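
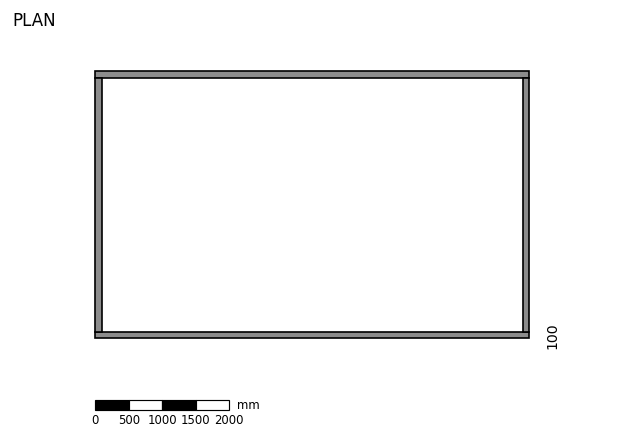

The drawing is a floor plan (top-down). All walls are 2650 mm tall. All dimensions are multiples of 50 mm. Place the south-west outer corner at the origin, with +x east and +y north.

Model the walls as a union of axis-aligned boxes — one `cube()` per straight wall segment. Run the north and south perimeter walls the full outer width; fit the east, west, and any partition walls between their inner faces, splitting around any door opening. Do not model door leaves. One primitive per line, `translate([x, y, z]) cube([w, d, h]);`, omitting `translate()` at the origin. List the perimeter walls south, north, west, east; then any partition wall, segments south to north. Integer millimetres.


cube([6500, 100, 2650]);
translate([0, 3900, 0]) cube([6500, 100, 2650]);
translate([0, 100, 0]) cube([100, 3800, 2650]);
translate([6400, 100, 0]) cube([100, 3800, 2650]);


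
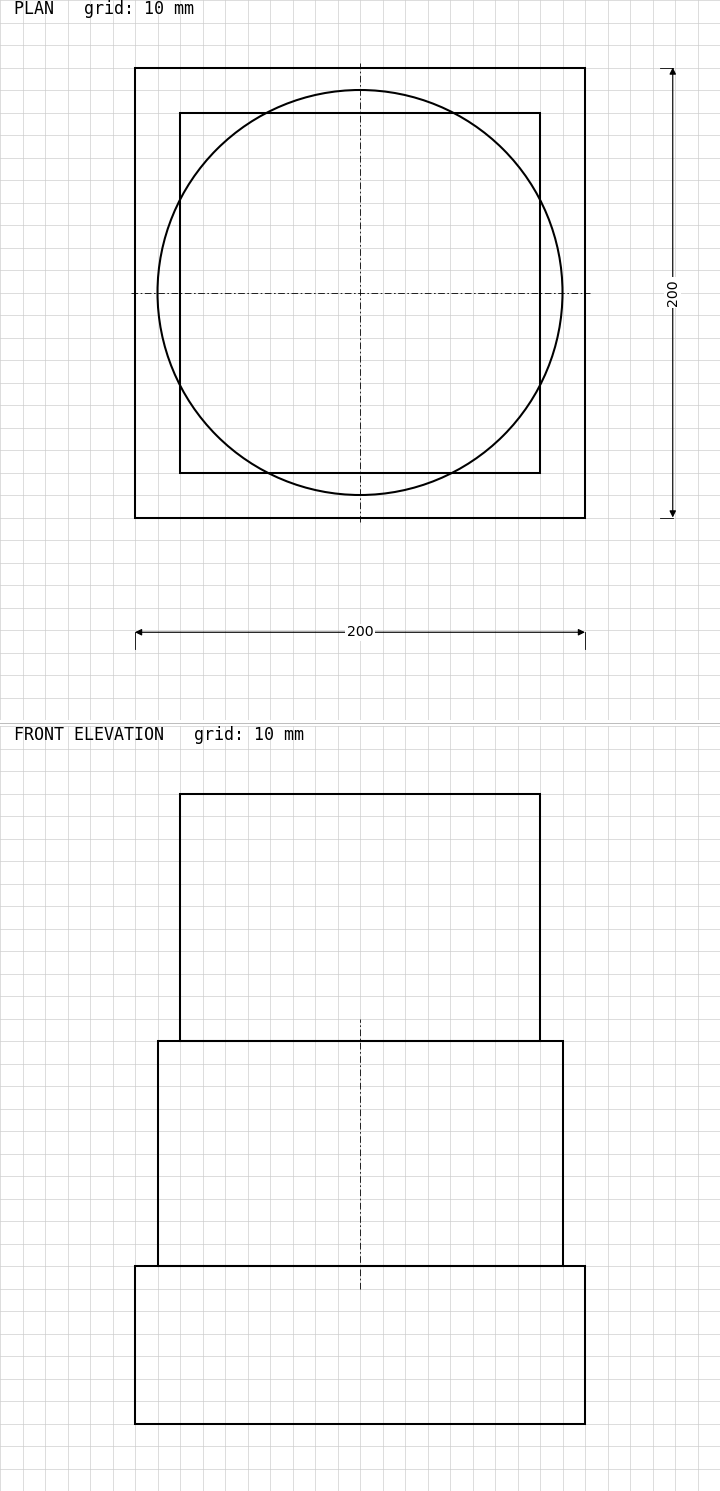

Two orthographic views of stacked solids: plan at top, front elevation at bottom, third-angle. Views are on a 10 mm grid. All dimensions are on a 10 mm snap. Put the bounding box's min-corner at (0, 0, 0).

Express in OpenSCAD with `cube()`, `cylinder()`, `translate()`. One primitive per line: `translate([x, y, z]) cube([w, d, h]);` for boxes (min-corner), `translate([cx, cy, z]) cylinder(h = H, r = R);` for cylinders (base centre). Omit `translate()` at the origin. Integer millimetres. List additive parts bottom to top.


cube([200, 200, 70]);
translate([100, 100, 70]) cylinder(h = 100, r = 90);
translate([20, 20, 170]) cube([160, 160, 110]);


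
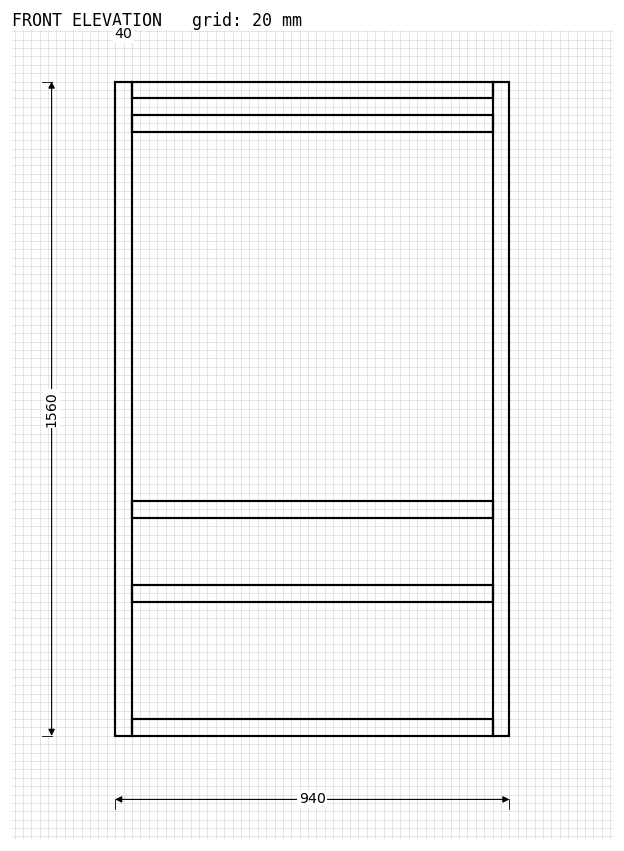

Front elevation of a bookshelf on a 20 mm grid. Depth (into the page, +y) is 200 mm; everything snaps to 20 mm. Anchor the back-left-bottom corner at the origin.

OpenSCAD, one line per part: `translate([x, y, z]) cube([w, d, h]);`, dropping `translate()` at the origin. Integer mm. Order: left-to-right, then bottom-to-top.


cube([40, 200, 1560]);
translate([40, 0, 0]) cube([860, 200, 40]);
translate([40, 0, 320]) cube([860, 200, 40]);
translate([40, 0, 520]) cube([860, 200, 40]);
translate([40, 0, 1440]) cube([860, 200, 40]);
translate([40, 0, 1520]) cube([860, 200, 40]);
translate([900, 0, 0]) cube([40, 200, 1560]);


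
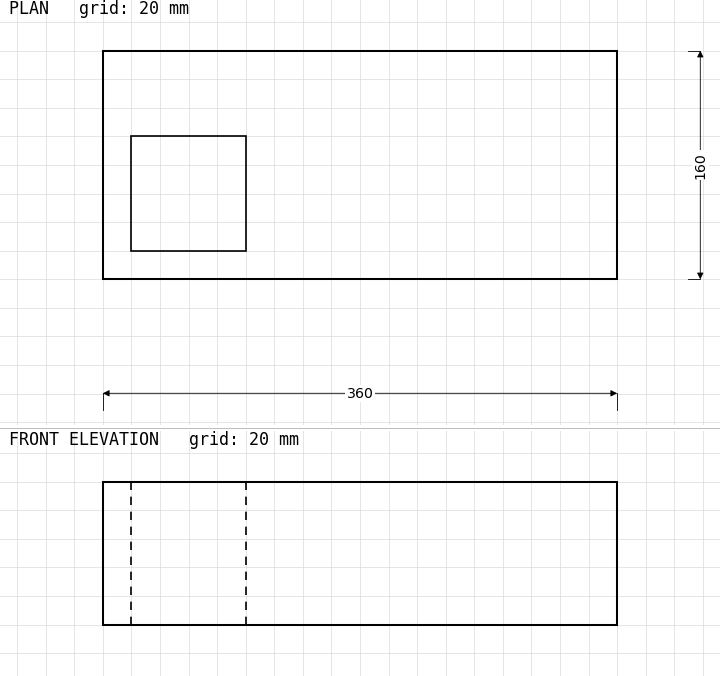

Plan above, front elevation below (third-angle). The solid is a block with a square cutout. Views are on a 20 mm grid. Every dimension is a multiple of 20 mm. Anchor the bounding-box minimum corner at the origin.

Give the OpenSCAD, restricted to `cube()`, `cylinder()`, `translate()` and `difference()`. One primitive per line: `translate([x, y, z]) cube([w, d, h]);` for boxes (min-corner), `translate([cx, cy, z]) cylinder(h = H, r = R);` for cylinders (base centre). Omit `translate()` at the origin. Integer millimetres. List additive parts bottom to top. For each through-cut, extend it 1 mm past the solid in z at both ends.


difference() {
  cube([360, 160, 100]);
  translate([20, 20, -1]) cube([80, 80, 102]);
}


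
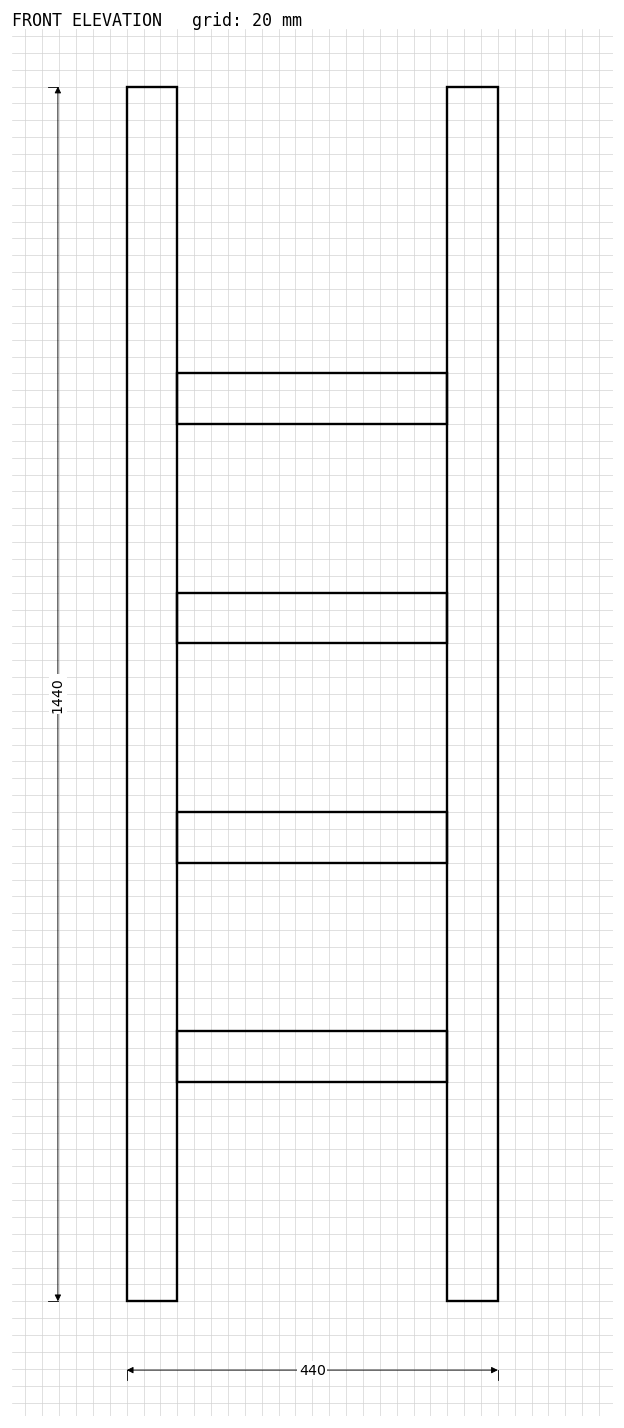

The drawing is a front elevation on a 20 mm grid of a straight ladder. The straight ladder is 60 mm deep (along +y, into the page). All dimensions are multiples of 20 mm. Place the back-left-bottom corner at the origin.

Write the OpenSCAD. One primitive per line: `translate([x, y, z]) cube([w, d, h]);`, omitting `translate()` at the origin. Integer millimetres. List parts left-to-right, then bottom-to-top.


cube([60, 60, 1440]);
translate([60, 0, 260]) cube([320, 60, 60]);
translate([60, 0, 520]) cube([320, 60, 60]);
translate([60, 0, 780]) cube([320, 60, 60]);
translate([60, 0, 1040]) cube([320, 60, 60]);
translate([380, 0, 0]) cube([60, 60, 1440]);


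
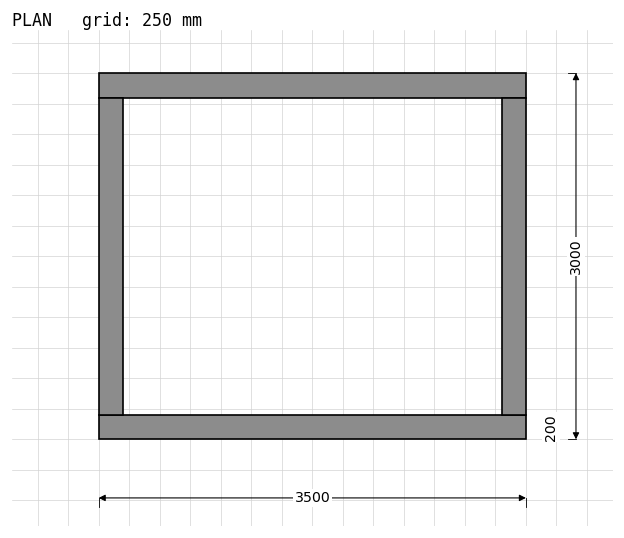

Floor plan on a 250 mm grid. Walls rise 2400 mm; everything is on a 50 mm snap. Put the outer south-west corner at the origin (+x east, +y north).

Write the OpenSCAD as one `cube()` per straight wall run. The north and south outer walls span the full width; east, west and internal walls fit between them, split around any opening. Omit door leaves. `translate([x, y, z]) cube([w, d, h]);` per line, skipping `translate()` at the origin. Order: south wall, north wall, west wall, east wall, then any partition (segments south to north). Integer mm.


cube([3500, 200, 2400]);
translate([0, 2800, 0]) cube([3500, 200, 2400]);
translate([0, 200, 0]) cube([200, 2600, 2400]);
translate([3300, 200, 0]) cube([200, 2600, 2400]);


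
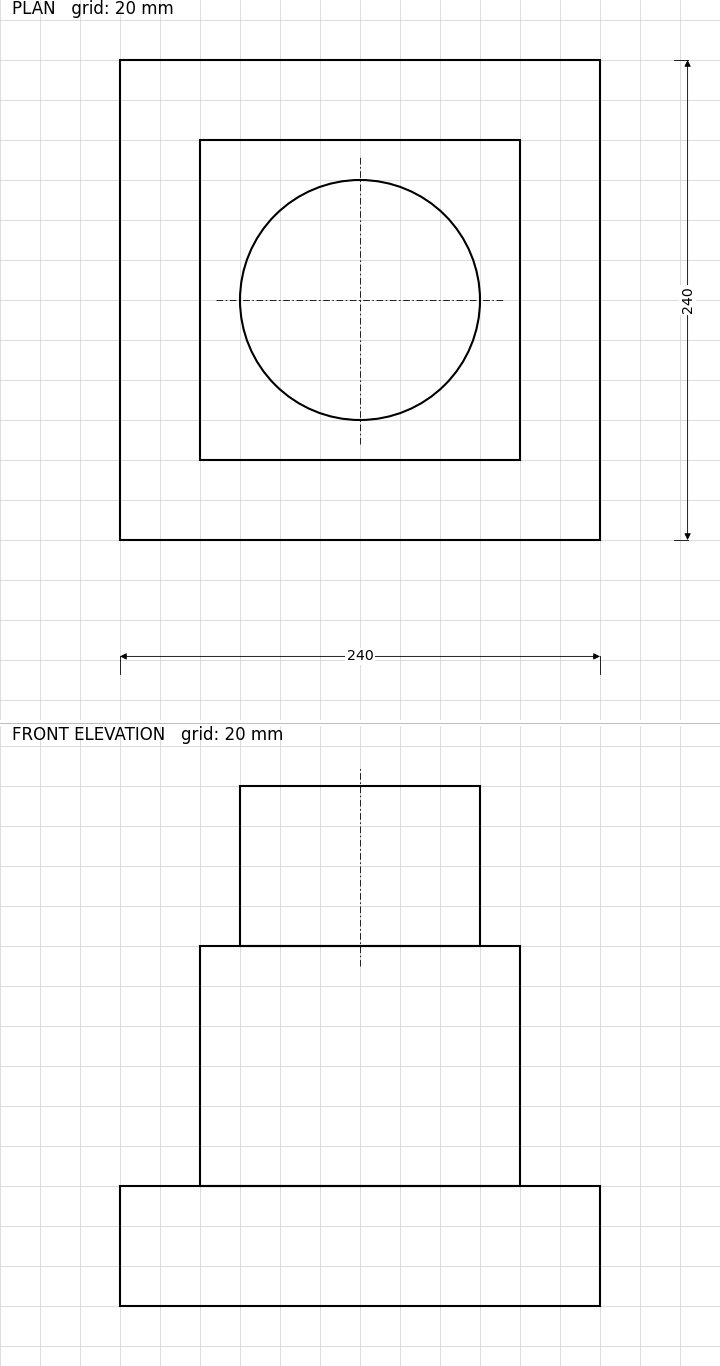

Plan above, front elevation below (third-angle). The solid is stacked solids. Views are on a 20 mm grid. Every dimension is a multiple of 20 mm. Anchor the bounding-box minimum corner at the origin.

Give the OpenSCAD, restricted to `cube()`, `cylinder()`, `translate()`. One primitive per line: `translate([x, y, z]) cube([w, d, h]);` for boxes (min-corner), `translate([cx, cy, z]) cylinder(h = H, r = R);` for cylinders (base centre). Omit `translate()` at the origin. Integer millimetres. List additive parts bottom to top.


cube([240, 240, 60]);
translate([40, 40, 60]) cube([160, 160, 120]);
translate([120, 120, 180]) cylinder(h = 80, r = 60);


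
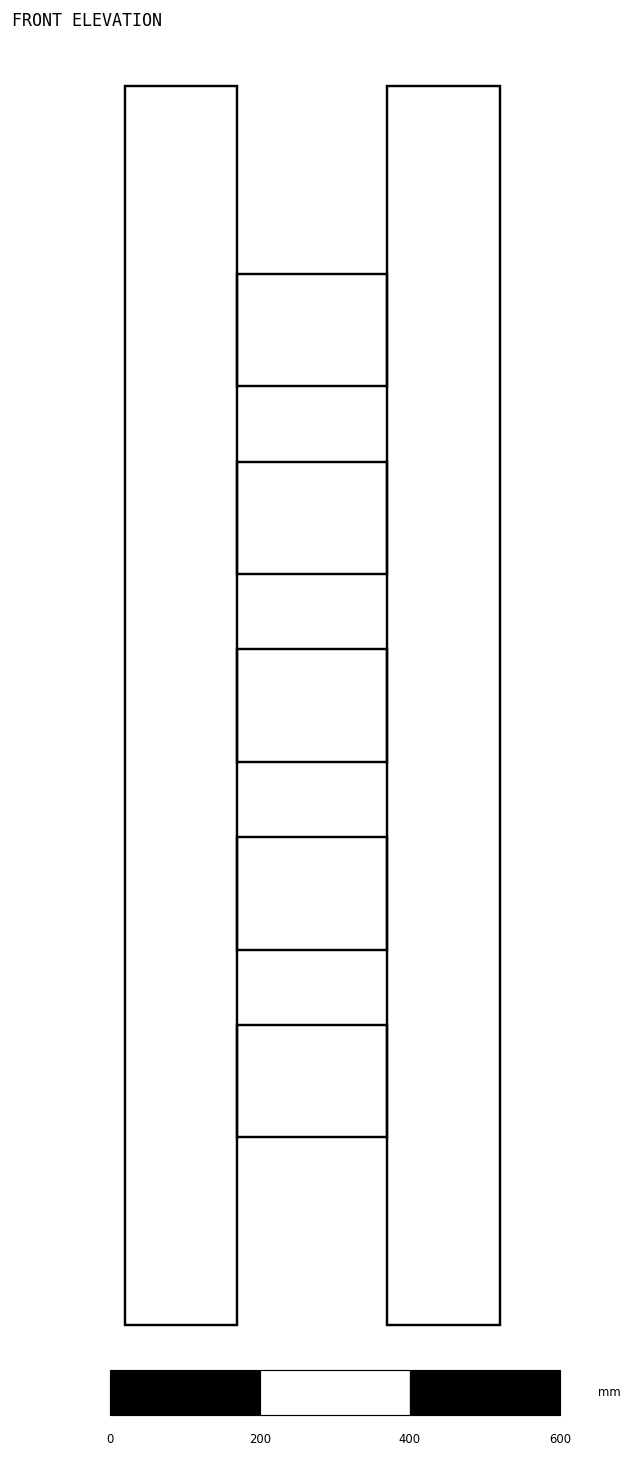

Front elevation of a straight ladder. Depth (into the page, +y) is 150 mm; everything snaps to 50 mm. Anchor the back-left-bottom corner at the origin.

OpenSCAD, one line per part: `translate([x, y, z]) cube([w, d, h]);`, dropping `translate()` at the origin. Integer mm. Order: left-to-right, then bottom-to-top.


cube([150, 150, 1650]);
translate([150, 0, 250]) cube([200, 150, 150]);
translate([150, 0, 500]) cube([200, 150, 150]);
translate([150, 0, 750]) cube([200, 150, 150]);
translate([150, 0, 1000]) cube([200, 150, 150]);
translate([150, 0, 1250]) cube([200, 150, 150]);
translate([350, 0, 0]) cube([150, 150, 1650]);


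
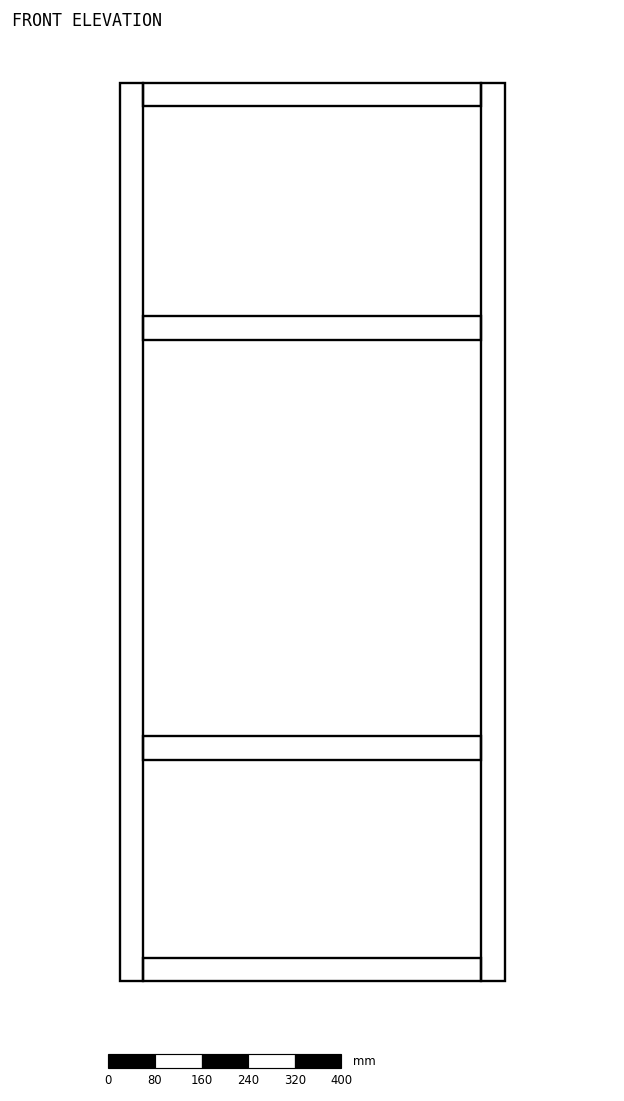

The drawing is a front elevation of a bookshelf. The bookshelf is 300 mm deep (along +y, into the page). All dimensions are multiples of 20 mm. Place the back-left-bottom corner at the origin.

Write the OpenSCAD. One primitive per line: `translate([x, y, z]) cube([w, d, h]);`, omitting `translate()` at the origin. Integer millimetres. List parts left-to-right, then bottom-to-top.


cube([40, 300, 1540]);
translate([40, 0, 0]) cube([580, 300, 40]);
translate([40, 0, 380]) cube([580, 300, 40]);
translate([40, 0, 1100]) cube([580, 300, 40]);
translate([40, 0, 1500]) cube([580, 300, 40]);
translate([620, 0, 0]) cube([40, 300, 1540]);


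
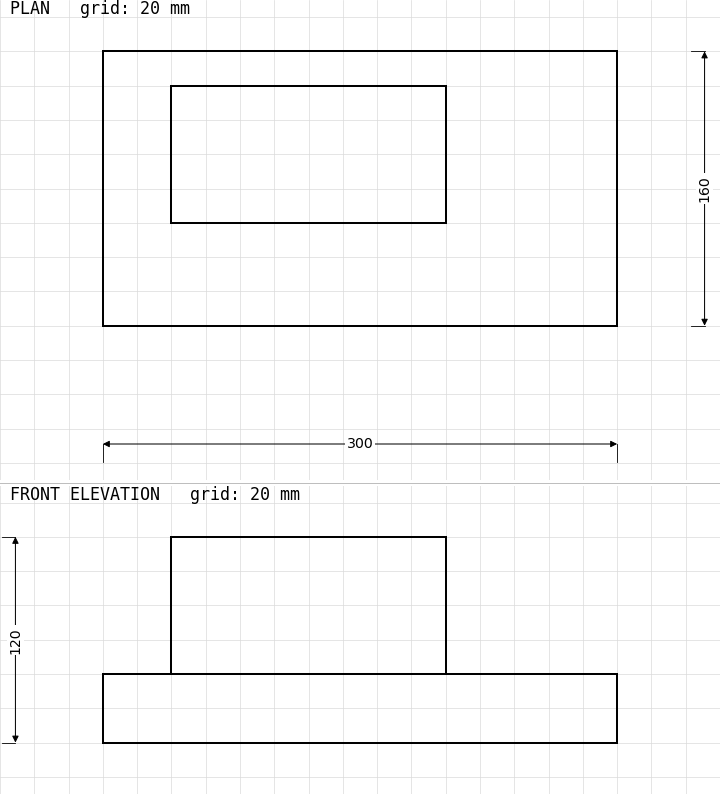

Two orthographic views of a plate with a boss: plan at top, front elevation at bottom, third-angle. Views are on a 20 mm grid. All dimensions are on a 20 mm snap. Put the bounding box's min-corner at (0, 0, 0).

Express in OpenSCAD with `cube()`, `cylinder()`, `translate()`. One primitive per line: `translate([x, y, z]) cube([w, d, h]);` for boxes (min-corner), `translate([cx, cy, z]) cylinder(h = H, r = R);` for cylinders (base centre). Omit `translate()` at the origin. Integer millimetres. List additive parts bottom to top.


cube([300, 160, 40]);
translate([40, 60, 40]) cube([160, 80, 80]);


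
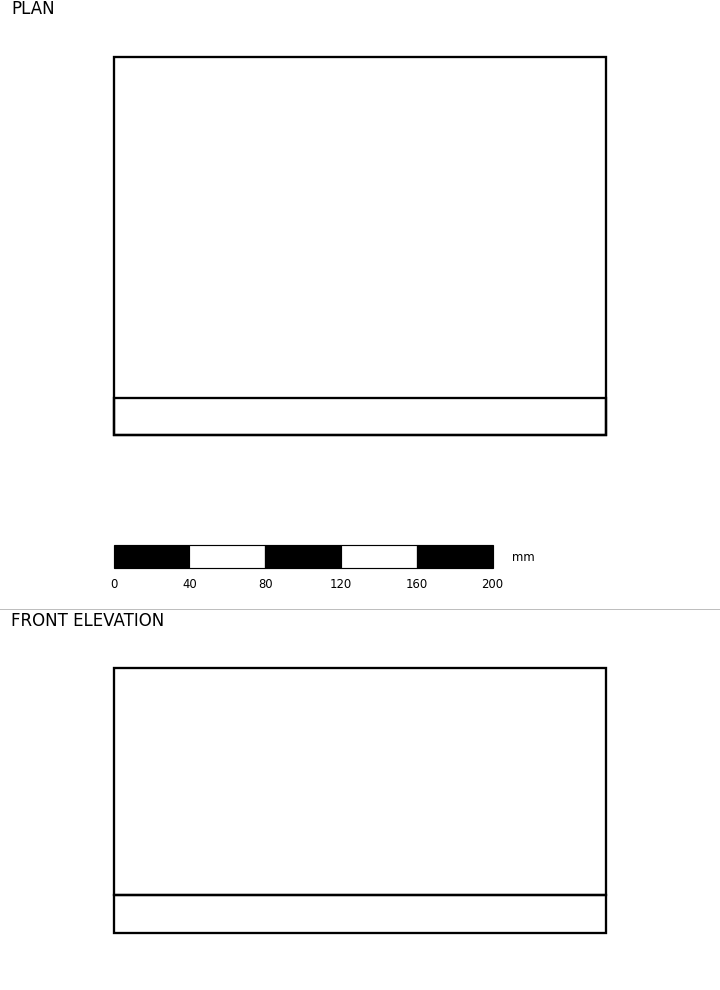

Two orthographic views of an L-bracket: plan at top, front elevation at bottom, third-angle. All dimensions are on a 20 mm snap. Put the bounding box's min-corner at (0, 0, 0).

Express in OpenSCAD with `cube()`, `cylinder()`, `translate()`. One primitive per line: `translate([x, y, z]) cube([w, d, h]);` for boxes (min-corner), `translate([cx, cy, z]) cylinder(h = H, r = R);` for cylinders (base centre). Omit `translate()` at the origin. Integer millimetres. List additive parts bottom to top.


cube([260, 200, 20]);
translate([0, 0, 20]) cube([260, 20, 120]);


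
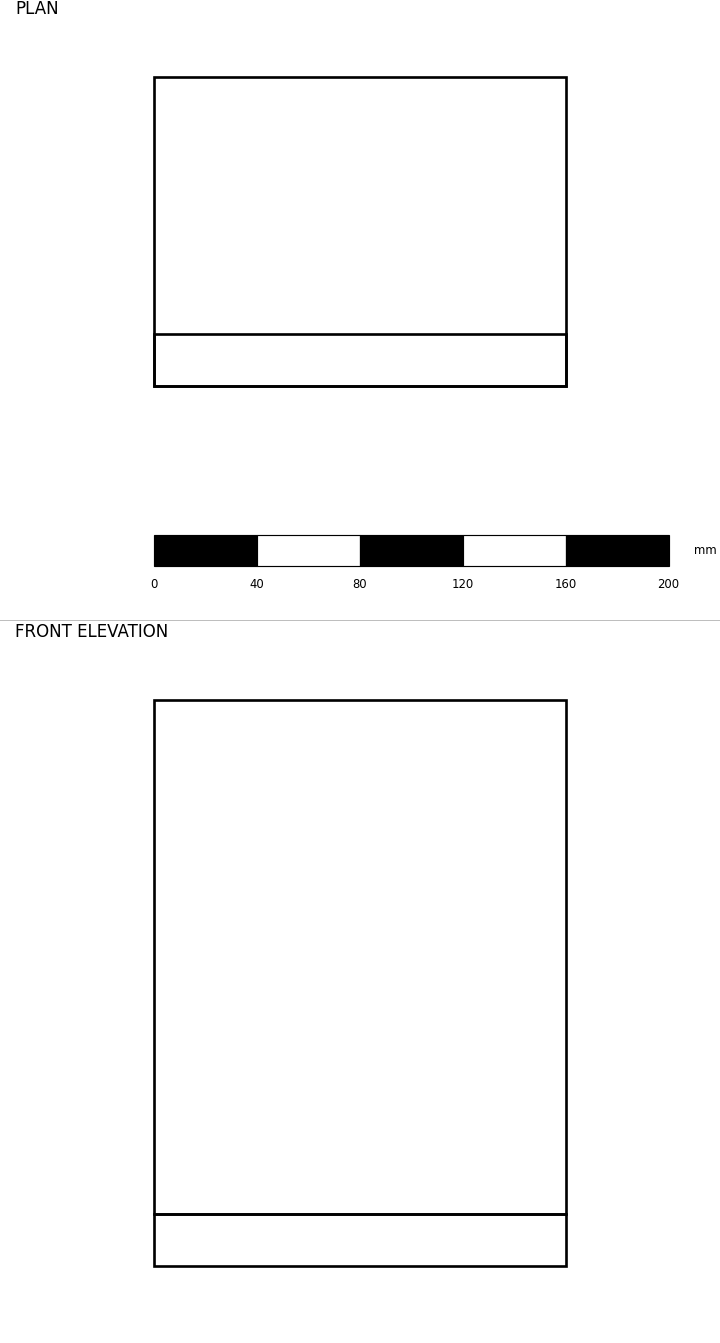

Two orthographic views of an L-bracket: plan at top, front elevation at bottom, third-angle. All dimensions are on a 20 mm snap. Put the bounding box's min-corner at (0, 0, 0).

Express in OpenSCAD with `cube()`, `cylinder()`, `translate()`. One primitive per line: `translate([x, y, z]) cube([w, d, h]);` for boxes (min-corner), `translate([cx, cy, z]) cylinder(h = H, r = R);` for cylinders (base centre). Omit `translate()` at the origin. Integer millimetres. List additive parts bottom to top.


cube([160, 120, 20]);
translate([0, 0, 20]) cube([160, 20, 200]);


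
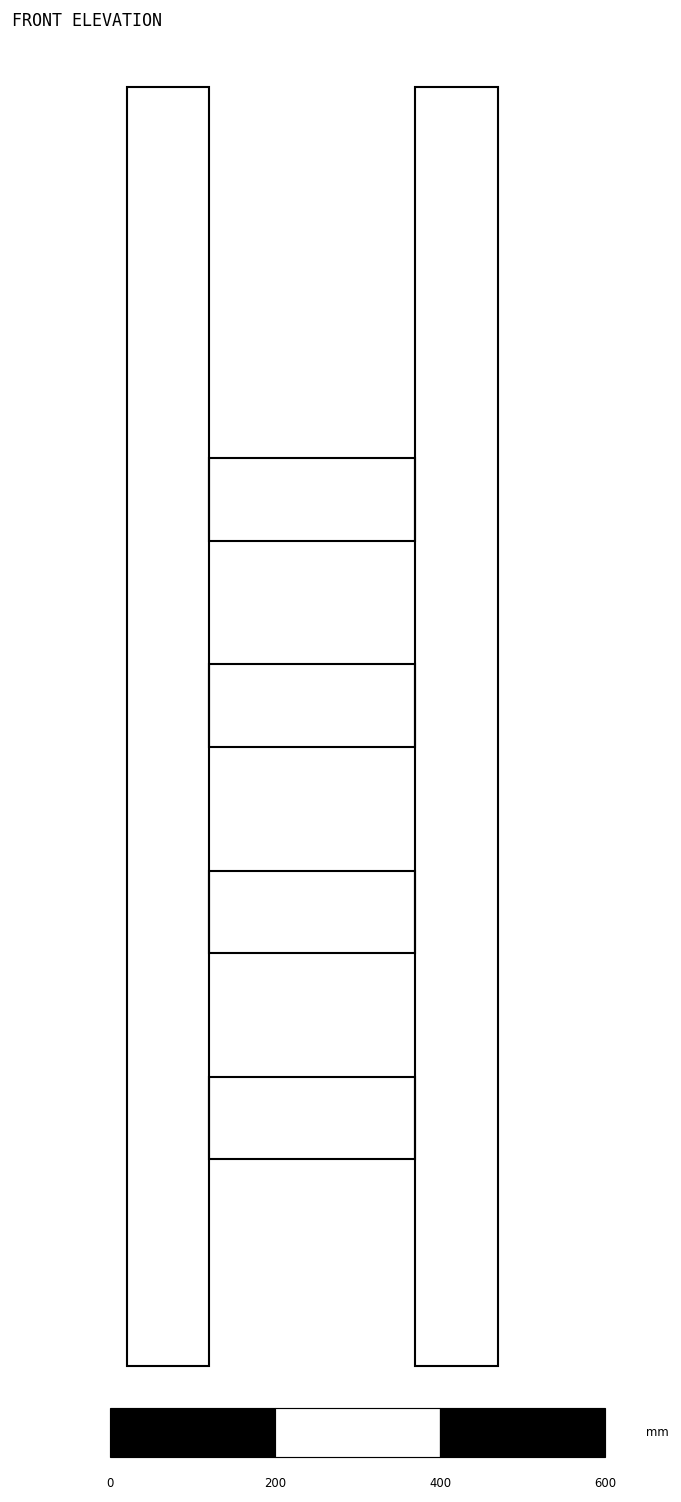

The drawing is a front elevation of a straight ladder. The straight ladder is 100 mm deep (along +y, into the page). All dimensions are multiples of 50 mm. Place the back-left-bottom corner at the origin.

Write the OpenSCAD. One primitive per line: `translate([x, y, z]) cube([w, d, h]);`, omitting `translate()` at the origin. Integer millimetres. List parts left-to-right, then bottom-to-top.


cube([100, 100, 1550]);
translate([100, 0, 250]) cube([250, 100, 100]);
translate([100, 0, 500]) cube([250, 100, 100]);
translate([100, 0, 750]) cube([250, 100, 100]);
translate([100, 0, 1000]) cube([250, 100, 100]);
translate([350, 0, 0]) cube([100, 100, 1550]);


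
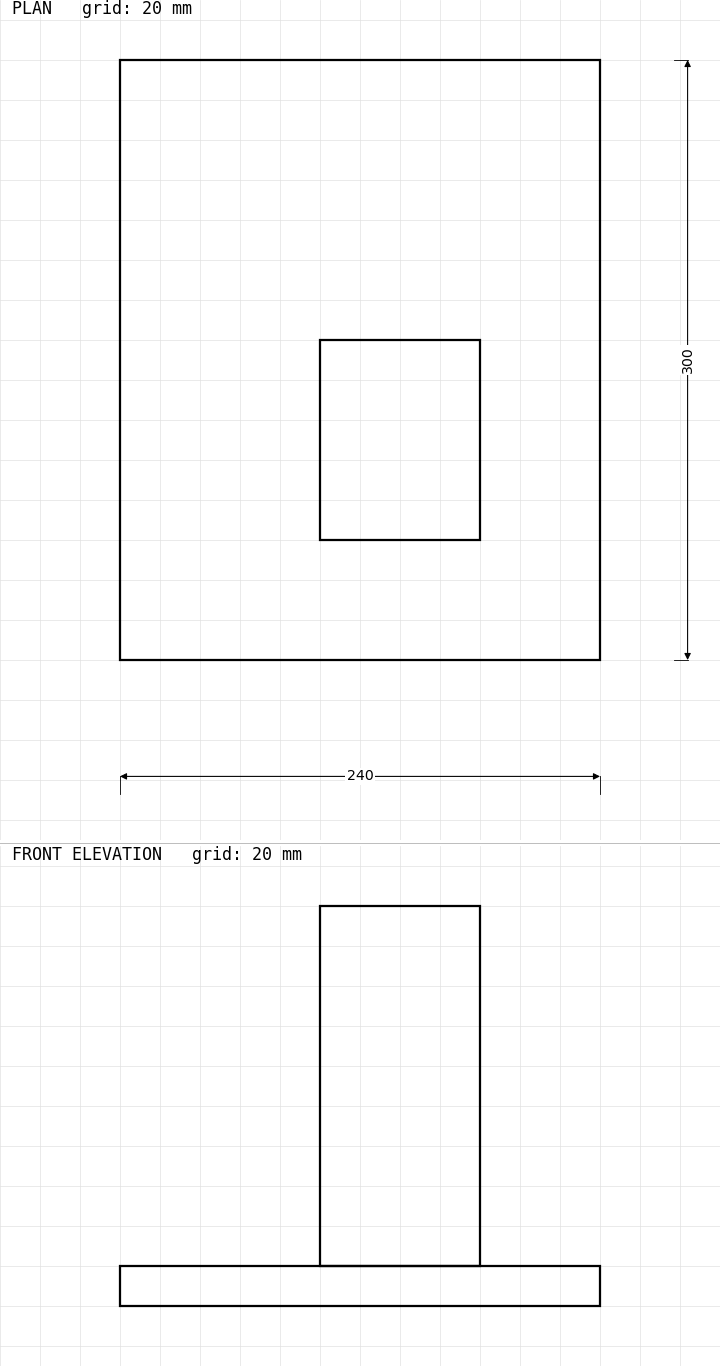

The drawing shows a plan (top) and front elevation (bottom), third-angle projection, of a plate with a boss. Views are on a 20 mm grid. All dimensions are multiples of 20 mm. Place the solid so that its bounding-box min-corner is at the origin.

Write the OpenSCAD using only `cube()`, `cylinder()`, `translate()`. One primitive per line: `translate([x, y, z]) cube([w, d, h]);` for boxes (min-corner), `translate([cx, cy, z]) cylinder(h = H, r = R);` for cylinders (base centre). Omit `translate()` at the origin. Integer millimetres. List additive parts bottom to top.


cube([240, 300, 20]);
translate([100, 60, 20]) cube([80, 100, 180]);


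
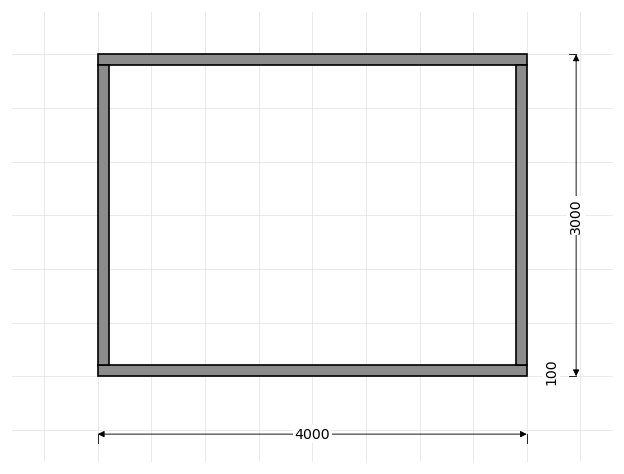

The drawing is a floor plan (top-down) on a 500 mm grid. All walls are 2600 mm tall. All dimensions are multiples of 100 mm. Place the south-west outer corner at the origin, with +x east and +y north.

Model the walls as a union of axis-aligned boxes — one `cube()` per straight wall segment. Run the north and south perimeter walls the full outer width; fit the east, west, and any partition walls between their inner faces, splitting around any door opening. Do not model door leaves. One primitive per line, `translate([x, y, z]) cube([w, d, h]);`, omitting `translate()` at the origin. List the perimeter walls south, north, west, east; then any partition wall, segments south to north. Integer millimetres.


cube([4000, 100, 2600]);
translate([0, 2900, 0]) cube([4000, 100, 2600]);
translate([0, 100, 0]) cube([100, 2800, 2600]);
translate([3900, 100, 0]) cube([100, 2800, 2600]);


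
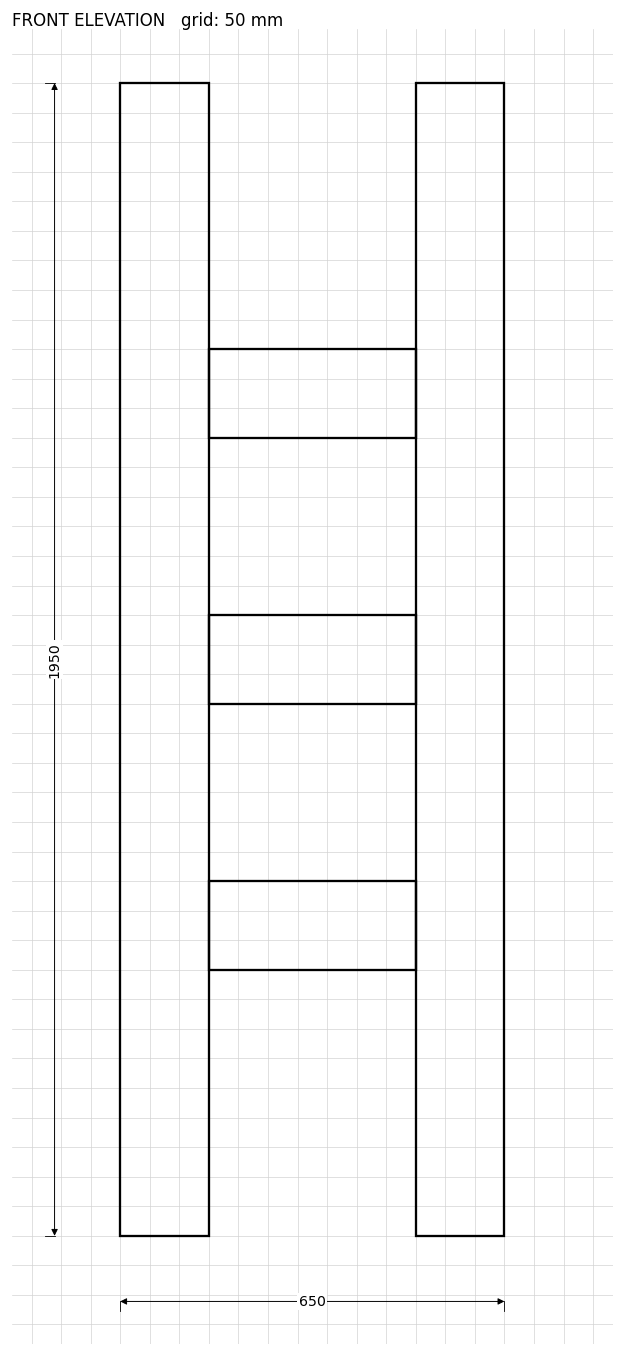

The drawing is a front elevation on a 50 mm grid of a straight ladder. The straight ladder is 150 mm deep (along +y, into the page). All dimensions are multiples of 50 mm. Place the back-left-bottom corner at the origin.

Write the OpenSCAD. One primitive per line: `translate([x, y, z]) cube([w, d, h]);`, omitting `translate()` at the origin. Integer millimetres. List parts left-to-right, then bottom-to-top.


cube([150, 150, 1950]);
translate([150, 0, 450]) cube([350, 150, 150]);
translate([150, 0, 900]) cube([350, 150, 150]);
translate([150, 0, 1350]) cube([350, 150, 150]);
translate([500, 0, 0]) cube([150, 150, 1950]);


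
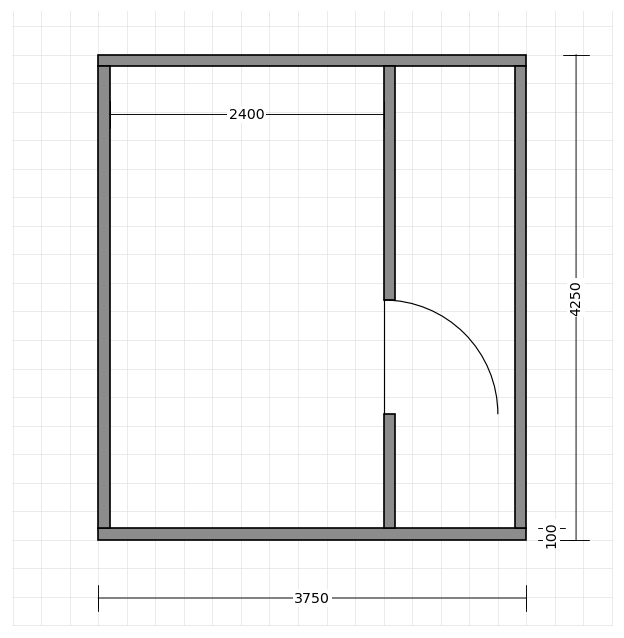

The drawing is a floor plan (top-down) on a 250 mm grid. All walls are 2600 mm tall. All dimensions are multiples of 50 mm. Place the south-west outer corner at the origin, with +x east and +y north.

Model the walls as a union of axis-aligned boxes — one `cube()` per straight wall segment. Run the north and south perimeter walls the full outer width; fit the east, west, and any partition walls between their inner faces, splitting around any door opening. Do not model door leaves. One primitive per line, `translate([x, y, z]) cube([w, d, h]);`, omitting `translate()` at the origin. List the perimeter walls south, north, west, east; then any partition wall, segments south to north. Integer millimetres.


cube([3750, 100, 2600]);
translate([0, 4150, 0]) cube([3750, 100, 2600]);
translate([0, 100, 0]) cube([100, 4050, 2600]);
translate([3650, 100, 0]) cube([100, 4050, 2600]);
translate([2500, 100, 0]) cube([100, 1000, 2600]);
translate([2500, 2100, 0]) cube([100, 2050, 2600]);


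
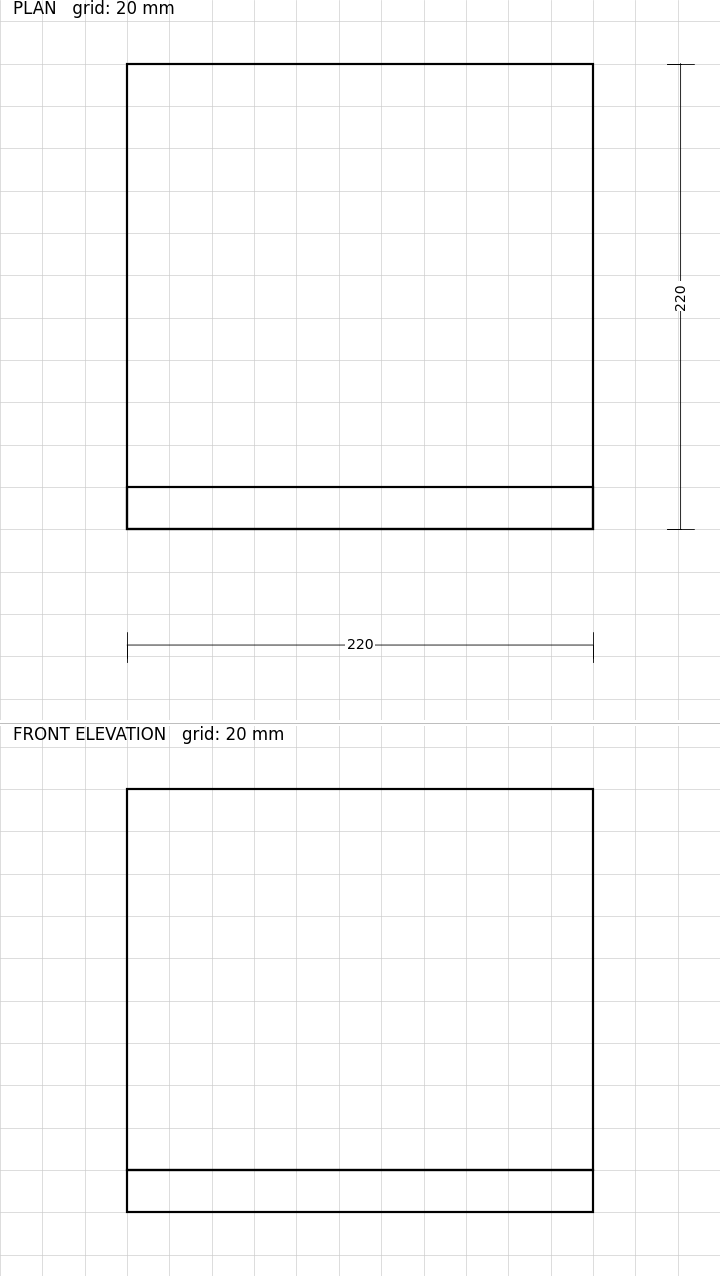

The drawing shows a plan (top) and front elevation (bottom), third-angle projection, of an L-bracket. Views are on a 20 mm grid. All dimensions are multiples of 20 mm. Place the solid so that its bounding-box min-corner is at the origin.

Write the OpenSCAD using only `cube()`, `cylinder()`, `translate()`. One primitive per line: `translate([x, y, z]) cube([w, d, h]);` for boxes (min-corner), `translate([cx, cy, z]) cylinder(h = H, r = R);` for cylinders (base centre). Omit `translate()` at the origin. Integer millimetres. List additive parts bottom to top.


cube([220, 220, 20]);
translate([0, 0, 20]) cube([220, 20, 180]);


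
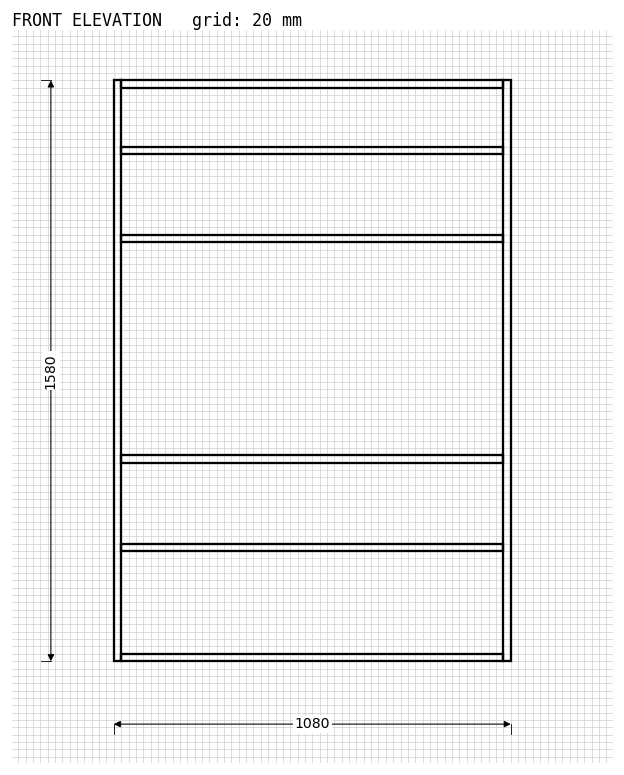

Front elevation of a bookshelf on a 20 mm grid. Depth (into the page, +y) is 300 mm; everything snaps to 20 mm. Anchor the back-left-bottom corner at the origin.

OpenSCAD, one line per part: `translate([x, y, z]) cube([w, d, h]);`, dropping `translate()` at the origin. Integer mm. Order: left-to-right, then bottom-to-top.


cube([20, 300, 1580]);
translate([20, 0, 0]) cube([1040, 300, 20]);
translate([20, 0, 300]) cube([1040, 300, 20]);
translate([20, 0, 540]) cube([1040, 300, 20]);
translate([20, 0, 1140]) cube([1040, 300, 20]);
translate([20, 0, 1380]) cube([1040, 300, 20]);
translate([20, 0, 1560]) cube([1040, 300, 20]);
translate([1060, 0, 0]) cube([20, 300, 1580]);


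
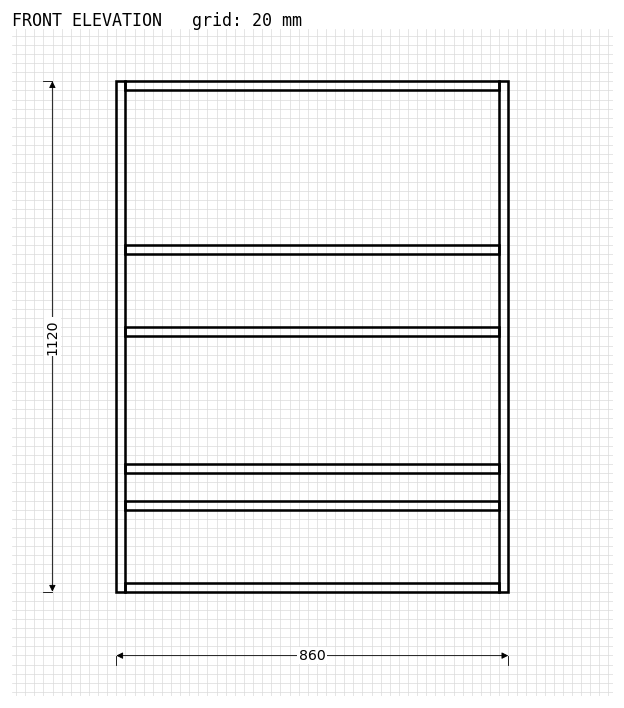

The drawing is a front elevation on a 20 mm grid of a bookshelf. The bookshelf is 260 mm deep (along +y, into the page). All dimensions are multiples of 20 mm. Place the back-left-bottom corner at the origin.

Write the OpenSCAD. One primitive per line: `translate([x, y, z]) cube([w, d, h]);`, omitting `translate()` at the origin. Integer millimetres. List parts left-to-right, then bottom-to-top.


cube([20, 260, 1120]);
translate([20, 0, 0]) cube([820, 260, 20]);
translate([20, 0, 180]) cube([820, 260, 20]);
translate([20, 0, 260]) cube([820, 260, 20]);
translate([20, 0, 560]) cube([820, 260, 20]);
translate([20, 0, 740]) cube([820, 260, 20]);
translate([20, 0, 1100]) cube([820, 260, 20]);
translate([840, 0, 0]) cube([20, 260, 1120]);


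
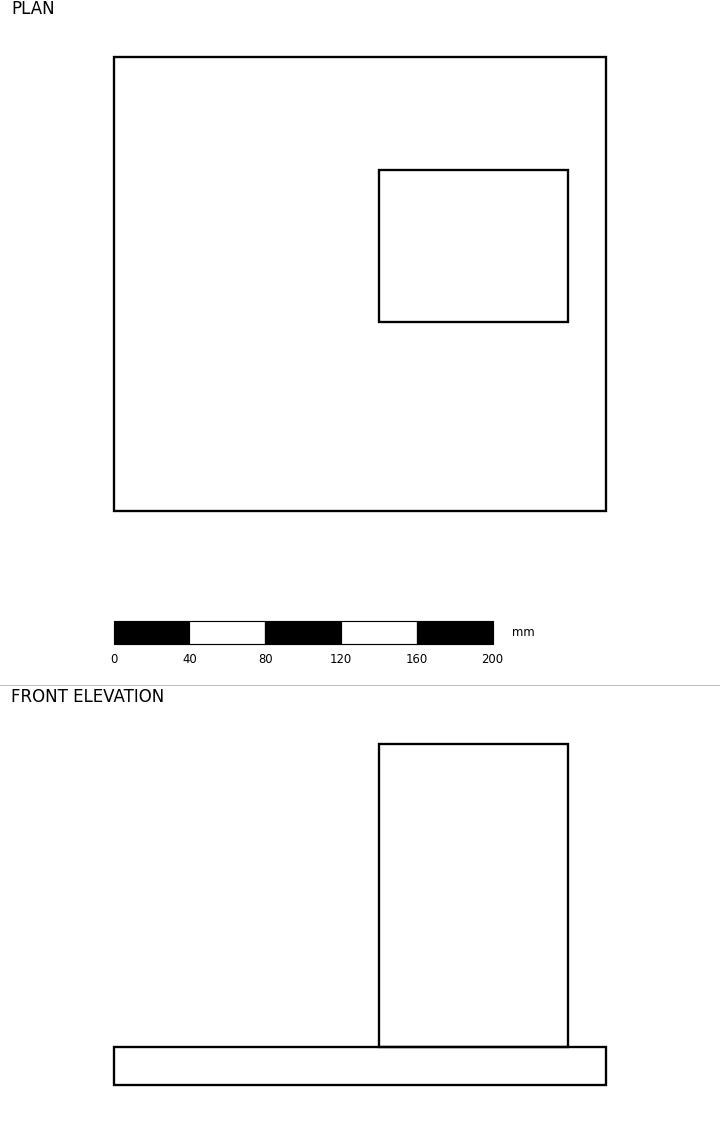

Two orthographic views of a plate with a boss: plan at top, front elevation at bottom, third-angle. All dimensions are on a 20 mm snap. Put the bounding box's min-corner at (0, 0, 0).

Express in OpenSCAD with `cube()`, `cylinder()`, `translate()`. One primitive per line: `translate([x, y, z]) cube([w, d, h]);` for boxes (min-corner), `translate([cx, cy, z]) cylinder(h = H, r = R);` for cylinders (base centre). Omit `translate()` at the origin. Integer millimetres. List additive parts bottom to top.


cube([260, 240, 20]);
translate([140, 100, 20]) cube([100, 80, 160]);


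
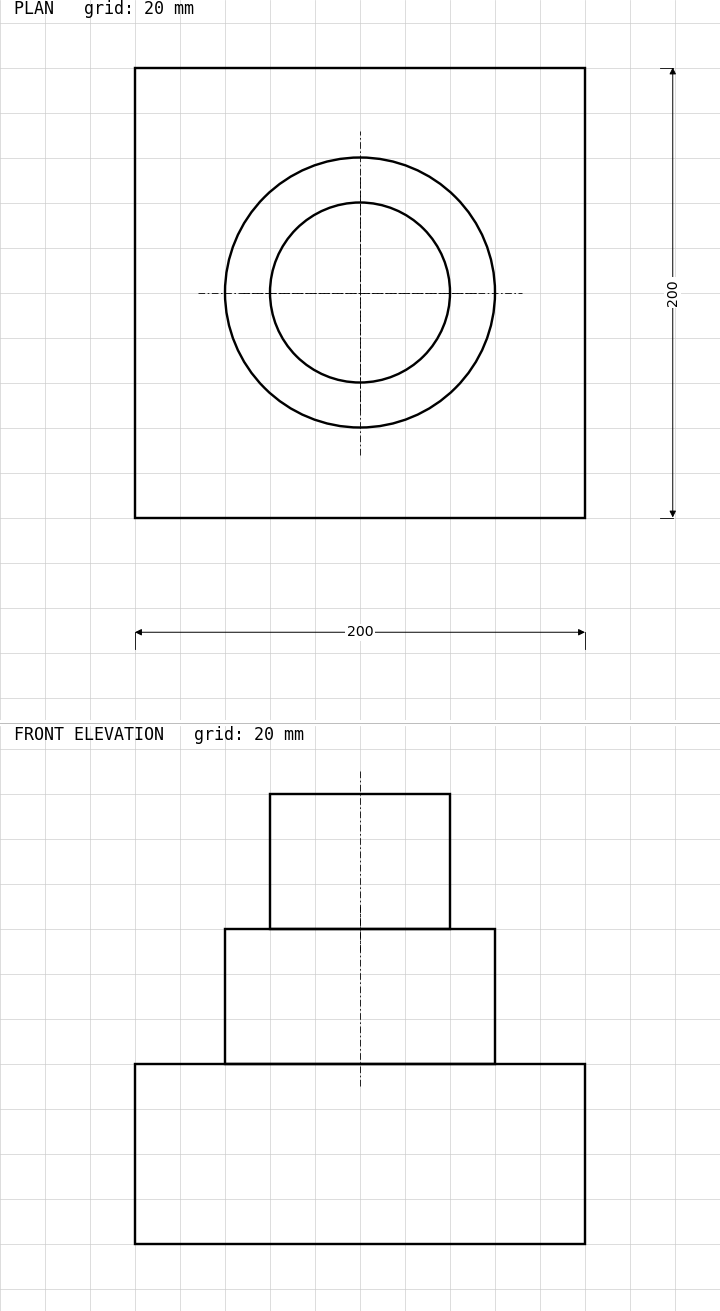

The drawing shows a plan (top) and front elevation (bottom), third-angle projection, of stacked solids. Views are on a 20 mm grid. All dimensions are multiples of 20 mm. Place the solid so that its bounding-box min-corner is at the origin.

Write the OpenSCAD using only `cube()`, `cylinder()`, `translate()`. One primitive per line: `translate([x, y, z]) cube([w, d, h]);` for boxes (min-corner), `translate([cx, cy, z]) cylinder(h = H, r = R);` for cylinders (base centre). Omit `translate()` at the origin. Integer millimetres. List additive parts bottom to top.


cube([200, 200, 80]);
translate([100, 100, 80]) cylinder(h = 60, r = 60);
translate([100, 100, 140]) cylinder(h = 60, r = 40);


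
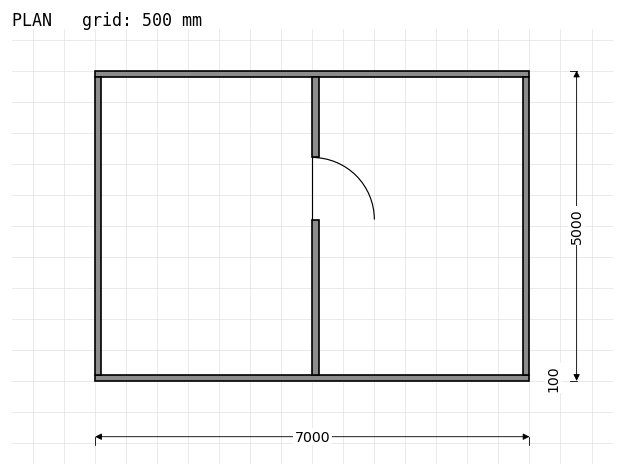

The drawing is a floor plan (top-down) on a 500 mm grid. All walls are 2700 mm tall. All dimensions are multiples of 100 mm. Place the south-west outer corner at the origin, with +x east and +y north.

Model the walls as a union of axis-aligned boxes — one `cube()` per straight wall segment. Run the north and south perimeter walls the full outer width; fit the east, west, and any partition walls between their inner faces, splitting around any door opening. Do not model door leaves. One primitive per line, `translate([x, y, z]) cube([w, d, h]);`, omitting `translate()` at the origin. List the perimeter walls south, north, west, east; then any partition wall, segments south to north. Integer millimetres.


cube([7000, 100, 2700]);
translate([0, 4900, 0]) cube([7000, 100, 2700]);
translate([0, 100, 0]) cube([100, 4800, 2700]);
translate([6900, 100, 0]) cube([100, 4800, 2700]);
translate([3500, 100, 0]) cube([100, 2500, 2700]);
translate([3500, 3600, 0]) cube([100, 1300, 2700]);


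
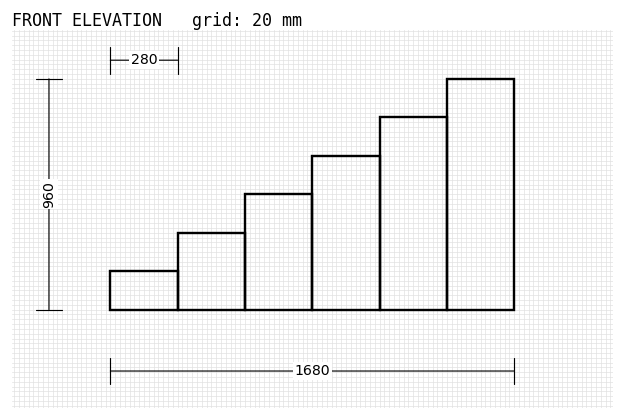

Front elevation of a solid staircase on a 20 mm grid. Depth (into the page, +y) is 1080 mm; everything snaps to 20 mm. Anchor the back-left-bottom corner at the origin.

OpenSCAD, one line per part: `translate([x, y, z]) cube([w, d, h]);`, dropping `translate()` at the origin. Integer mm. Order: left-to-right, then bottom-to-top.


cube([280, 1080, 160]);
translate([280, 0, 0]) cube([280, 1080, 320]);
translate([560, 0, 0]) cube([280, 1080, 480]);
translate([840, 0, 0]) cube([280, 1080, 640]);
translate([1120, 0, 0]) cube([280, 1080, 800]);
translate([1400, 0, 0]) cube([280, 1080, 960]);


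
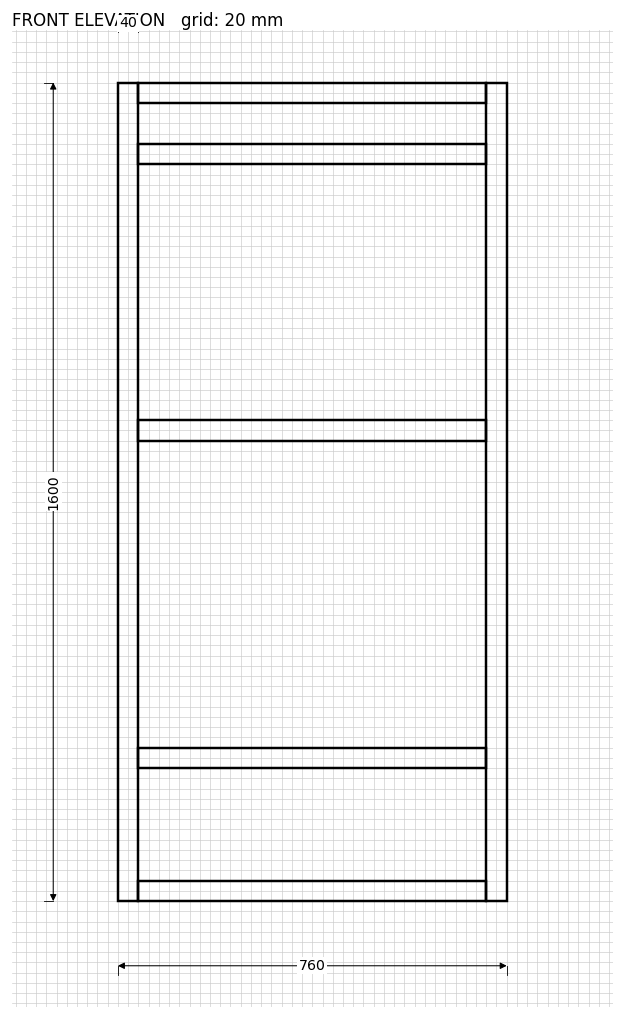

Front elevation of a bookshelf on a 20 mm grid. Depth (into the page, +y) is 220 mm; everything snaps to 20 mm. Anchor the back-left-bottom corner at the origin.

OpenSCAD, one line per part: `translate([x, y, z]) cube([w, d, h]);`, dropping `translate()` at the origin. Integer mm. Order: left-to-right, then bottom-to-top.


cube([40, 220, 1600]);
translate([40, 0, 0]) cube([680, 220, 40]);
translate([40, 0, 260]) cube([680, 220, 40]);
translate([40, 0, 900]) cube([680, 220, 40]);
translate([40, 0, 1440]) cube([680, 220, 40]);
translate([40, 0, 1560]) cube([680, 220, 40]);
translate([720, 0, 0]) cube([40, 220, 1600]);


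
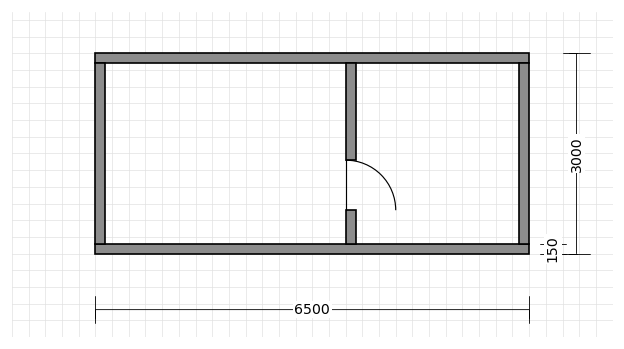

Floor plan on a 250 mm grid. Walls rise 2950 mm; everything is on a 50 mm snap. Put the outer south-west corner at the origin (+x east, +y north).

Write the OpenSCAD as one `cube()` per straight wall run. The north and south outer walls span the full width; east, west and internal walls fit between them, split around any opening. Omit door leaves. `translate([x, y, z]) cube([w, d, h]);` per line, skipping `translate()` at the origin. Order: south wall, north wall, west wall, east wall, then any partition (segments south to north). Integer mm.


cube([6500, 150, 2950]);
translate([0, 2850, 0]) cube([6500, 150, 2950]);
translate([0, 150, 0]) cube([150, 2700, 2950]);
translate([6350, 150, 0]) cube([150, 2700, 2950]);
translate([3750, 150, 0]) cube([150, 500, 2950]);
translate([3750, 1400, 0]) cube([150, 1450, 2950]);


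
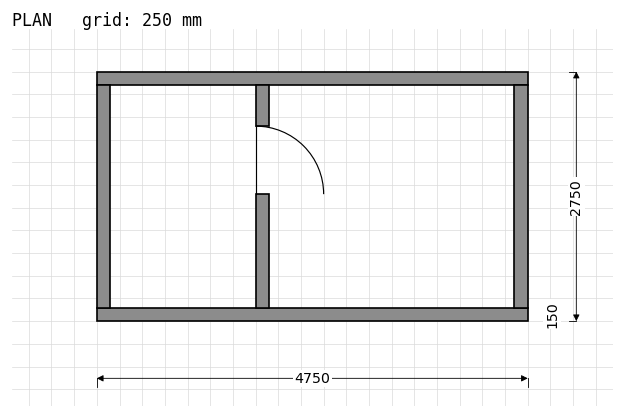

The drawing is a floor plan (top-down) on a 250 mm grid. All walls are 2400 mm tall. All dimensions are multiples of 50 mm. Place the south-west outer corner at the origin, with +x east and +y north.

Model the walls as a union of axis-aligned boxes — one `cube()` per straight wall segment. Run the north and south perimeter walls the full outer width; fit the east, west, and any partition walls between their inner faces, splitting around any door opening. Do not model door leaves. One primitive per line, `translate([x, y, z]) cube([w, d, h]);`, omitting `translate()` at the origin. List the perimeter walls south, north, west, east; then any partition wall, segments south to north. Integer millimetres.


cube([4750, 150, 2400]);
translate([0, 2600, 0]) cube([4750, 150, 2400]);
translate([0, 150, 0]) cube([150, 2450, 2400]);
translate([4600, 150, 0]) cube([150, 2450, 2400]);
translate([1750, 150, 0]) cube([150, 1250, 2400]);
translate([1750, 2150, 0]) cube([150, 450, 2400]);


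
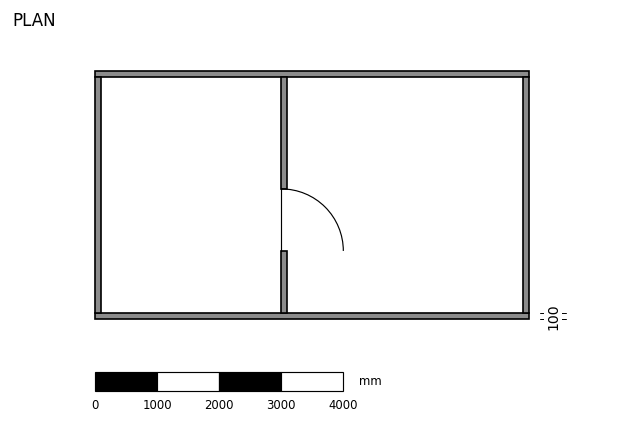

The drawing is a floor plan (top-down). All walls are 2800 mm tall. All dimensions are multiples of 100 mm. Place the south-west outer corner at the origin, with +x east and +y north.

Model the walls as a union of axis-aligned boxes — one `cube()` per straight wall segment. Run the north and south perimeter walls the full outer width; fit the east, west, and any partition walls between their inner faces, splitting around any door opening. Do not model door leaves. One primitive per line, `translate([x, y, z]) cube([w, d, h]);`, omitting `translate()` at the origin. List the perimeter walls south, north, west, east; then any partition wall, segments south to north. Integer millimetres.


cube([7000, 100, 2800]);
translate([0, 3900, 0]) cube([7000, 100, 2800]);
translate([0, 100, 0]) cube([100, 3800, 2800]);
translate([6900, 100, 0]) cube([100, 3800, 2800]);
translate([3000, 100, 0]) cube([100, 1000, 2800]);
translate([3000, 2100, 0]) cube([100, 1800, 2800]);


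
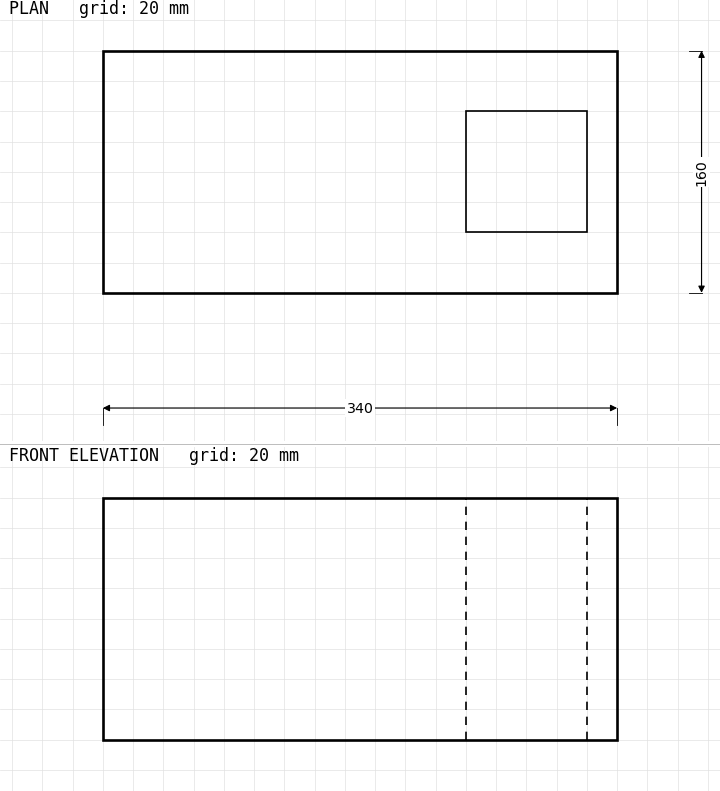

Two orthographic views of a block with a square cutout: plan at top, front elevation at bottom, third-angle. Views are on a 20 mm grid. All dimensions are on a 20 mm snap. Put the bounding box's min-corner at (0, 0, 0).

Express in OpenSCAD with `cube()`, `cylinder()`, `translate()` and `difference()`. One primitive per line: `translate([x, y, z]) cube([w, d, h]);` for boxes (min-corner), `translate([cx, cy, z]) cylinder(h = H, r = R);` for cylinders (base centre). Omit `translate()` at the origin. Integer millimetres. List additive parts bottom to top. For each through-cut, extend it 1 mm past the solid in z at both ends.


difference() {
  cube([340, 160, 160]);
  translate([240, 40, -1]) cube([80, 80, 162]);
}


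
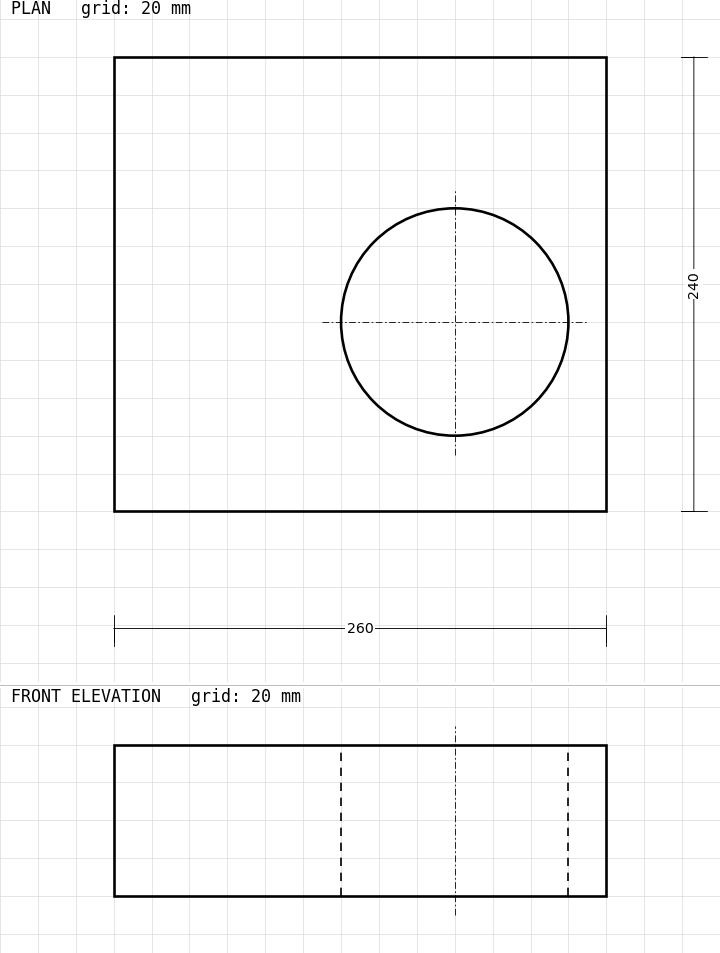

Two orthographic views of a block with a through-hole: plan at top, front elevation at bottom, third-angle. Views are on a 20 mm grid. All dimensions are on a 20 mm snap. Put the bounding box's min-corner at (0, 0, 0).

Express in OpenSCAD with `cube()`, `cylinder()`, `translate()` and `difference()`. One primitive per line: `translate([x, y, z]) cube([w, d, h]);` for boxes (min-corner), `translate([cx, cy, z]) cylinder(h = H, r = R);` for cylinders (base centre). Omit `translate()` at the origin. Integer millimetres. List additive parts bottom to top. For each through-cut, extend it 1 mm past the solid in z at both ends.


difference() {
  cube([260, 240, 80]);
  translate([180, 100, -1]) cylinder(h = 82, r = 60);
}


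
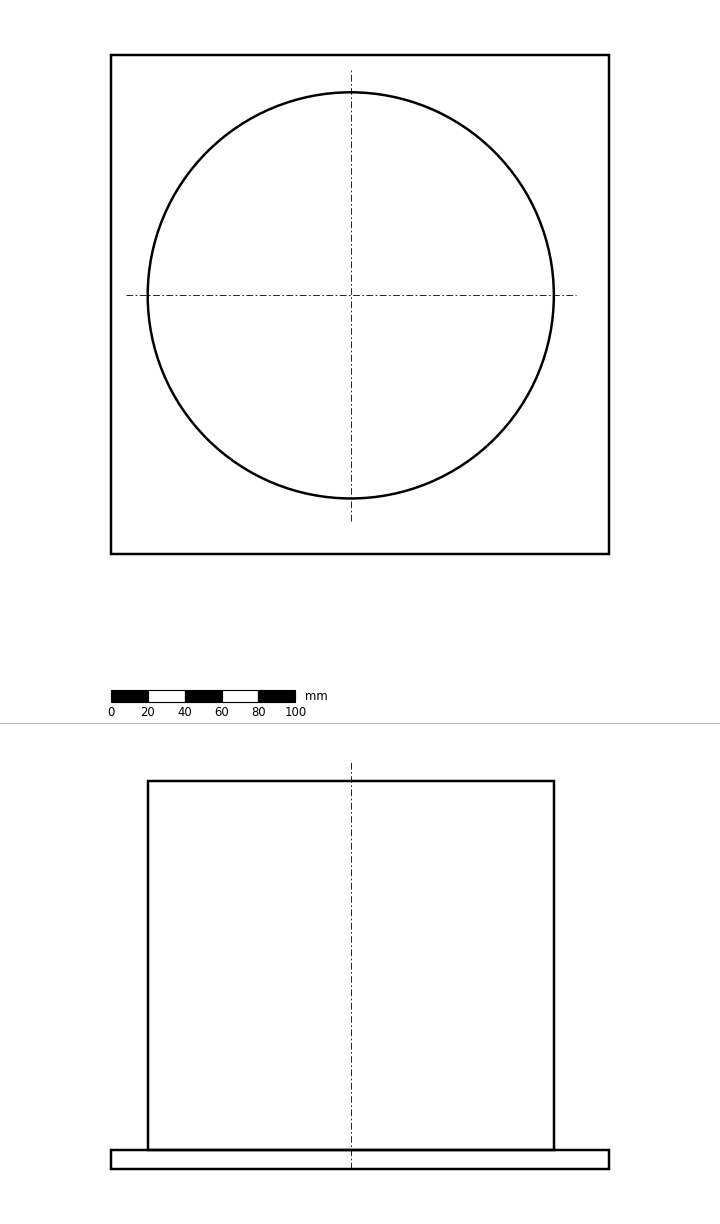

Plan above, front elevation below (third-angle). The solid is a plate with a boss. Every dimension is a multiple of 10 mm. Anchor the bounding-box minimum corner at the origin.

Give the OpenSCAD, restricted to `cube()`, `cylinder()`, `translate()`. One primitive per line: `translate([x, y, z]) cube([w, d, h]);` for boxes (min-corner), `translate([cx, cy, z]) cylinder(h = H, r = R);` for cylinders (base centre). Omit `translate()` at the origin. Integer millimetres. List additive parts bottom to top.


cube([270, 270, 10]);
translate([130, 140, 10]) cylinder(h = 200, r = 110);


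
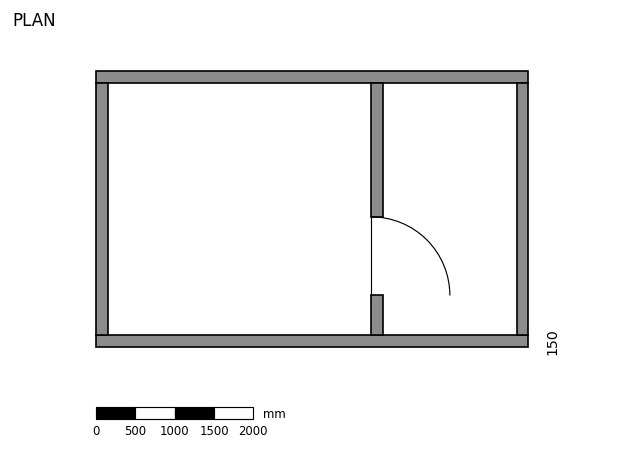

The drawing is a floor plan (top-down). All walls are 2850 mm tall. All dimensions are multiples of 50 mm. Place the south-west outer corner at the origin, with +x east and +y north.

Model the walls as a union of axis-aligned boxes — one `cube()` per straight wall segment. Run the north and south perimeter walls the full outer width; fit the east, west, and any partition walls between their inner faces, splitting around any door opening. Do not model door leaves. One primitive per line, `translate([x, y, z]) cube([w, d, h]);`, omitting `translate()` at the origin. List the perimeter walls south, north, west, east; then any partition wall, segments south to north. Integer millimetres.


cube([5500, 150, 2850]);
translate([0, 3350, 0]) cube([5500, 150, 2850]);
translate([0, 150, 0]) cube([150, 3200, 2850]);
translate([5350, 150, 0]) cube([150, 3200, 2850]);
translate([3500, 150, 0]) cube([150, 500, 2850]);
translate([3500, 1650, 0]) cube([150, 1700, 2850]);


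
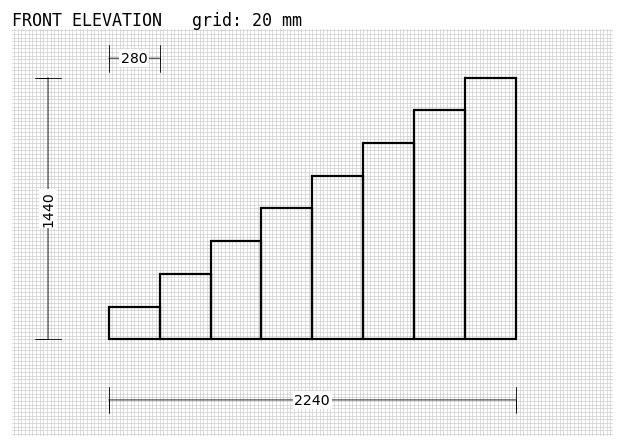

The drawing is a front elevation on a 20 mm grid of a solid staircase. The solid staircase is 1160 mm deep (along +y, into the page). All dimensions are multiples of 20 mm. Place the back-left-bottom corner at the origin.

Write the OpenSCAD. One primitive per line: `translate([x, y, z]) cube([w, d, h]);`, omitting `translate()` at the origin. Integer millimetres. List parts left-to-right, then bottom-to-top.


cube([280, 1160, 180]);
translate([280, 0, 0]) cube([280, 1160, 360]);
translate([560, 0, 0]) cube([280, 1160, 540]);
translate([840, 0, 0]) cube([280, 1160, 720]);
translate([1120, 0, 0]) cube([280, 1160, 900]);
translate([1400, 0, 0]) cube([280, 1160, 1080]);
translate([1680, 0, 0]) cube([280, 1160, 1260]);
translate([1960, 0, 0]) cube([280, 1160, 1440]);


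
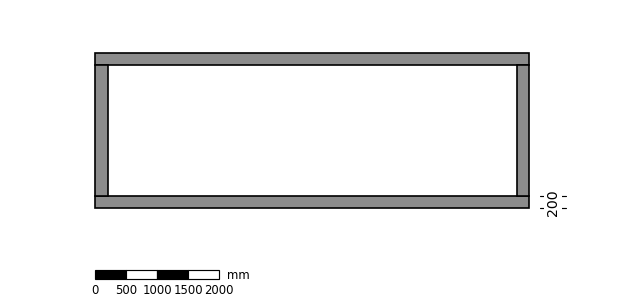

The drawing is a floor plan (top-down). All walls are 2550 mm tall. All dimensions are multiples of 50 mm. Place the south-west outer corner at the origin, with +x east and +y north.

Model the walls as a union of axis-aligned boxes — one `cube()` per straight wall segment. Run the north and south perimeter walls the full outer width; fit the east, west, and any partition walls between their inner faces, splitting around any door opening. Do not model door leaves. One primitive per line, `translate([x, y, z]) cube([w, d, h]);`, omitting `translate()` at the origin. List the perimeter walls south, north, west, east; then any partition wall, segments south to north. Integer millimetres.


cube([7000, 200, 2550]);
translate([0, 2300, 0]) cube([7000, 200, 2550]);
translate([0, 200, 0]) cube([200, 2100, 2550]);
translate([6800, 200, 0]) cube([200, 2100, 2550]);


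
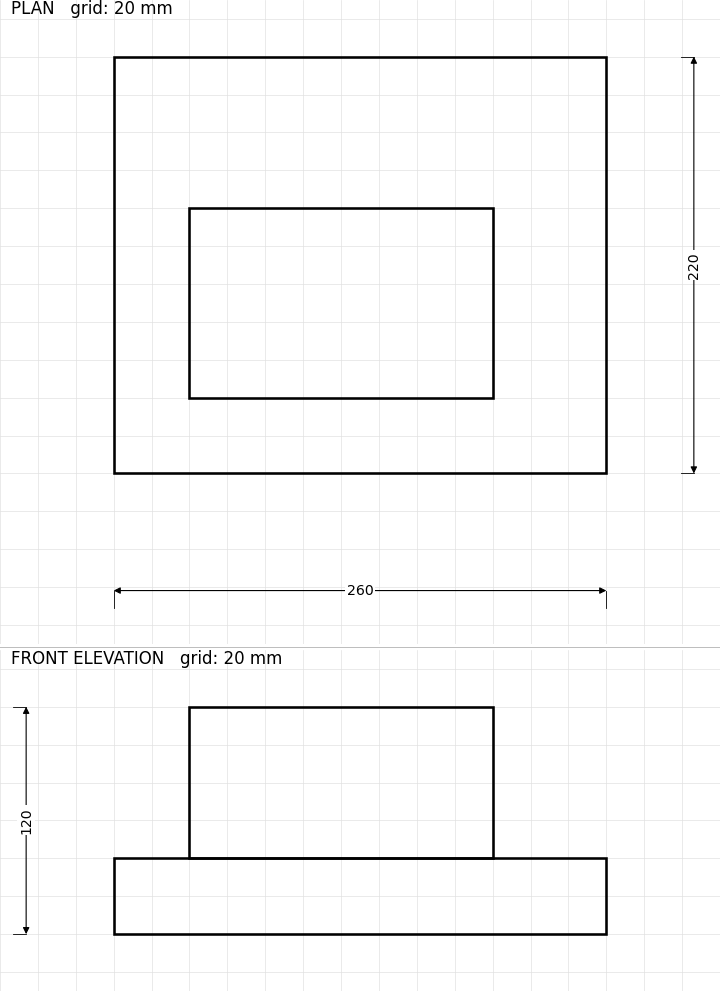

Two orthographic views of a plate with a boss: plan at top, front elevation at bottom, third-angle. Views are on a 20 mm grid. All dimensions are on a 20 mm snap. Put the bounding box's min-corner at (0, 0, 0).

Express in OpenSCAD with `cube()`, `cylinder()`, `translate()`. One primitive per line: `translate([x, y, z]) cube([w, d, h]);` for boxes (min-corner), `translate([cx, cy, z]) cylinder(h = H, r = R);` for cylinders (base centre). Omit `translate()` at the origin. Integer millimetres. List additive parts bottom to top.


cube([260, 220, 40]);
translate([40, 40, 40]) cube([160, 100, 80]);


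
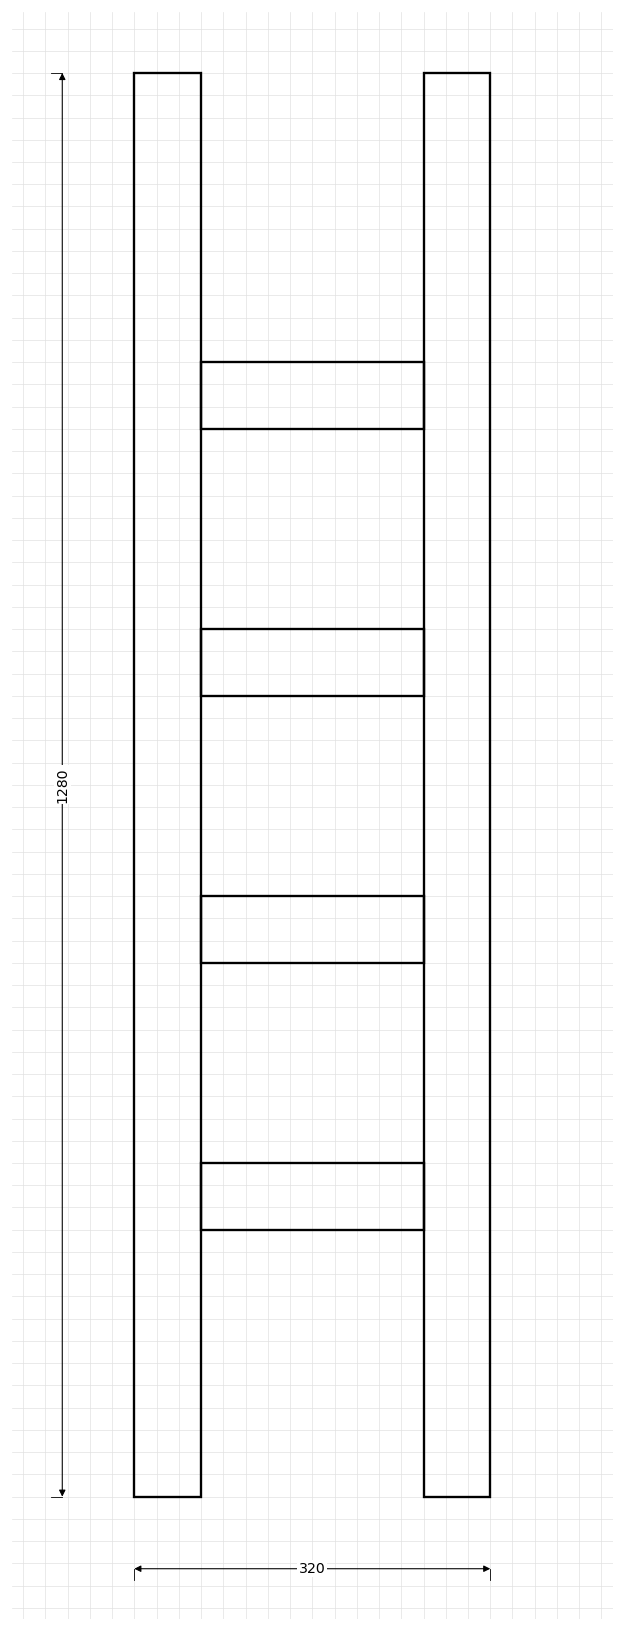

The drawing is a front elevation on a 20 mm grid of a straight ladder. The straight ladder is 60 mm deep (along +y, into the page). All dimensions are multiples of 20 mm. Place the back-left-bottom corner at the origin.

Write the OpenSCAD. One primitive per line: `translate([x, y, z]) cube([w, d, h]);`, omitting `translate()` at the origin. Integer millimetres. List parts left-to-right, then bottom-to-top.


cube([60, 60, 1280]);
translate([60, 0, 240]) cube([200, 60, 60]);
translate([60, 0, 480]) cube([200, 60, 60]);
translate([60, 0, 720]) cube([200, 60, 60]);
translate([60, 0, 960]) cube([200, 60, 60]);
translate([260, 0, 0]) cube([60, 60, 1280]);
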